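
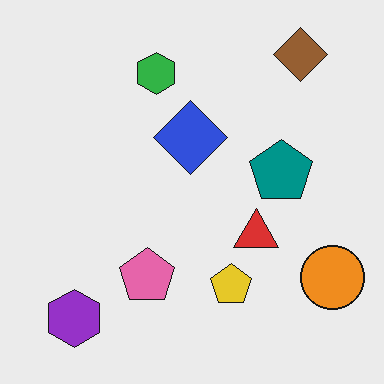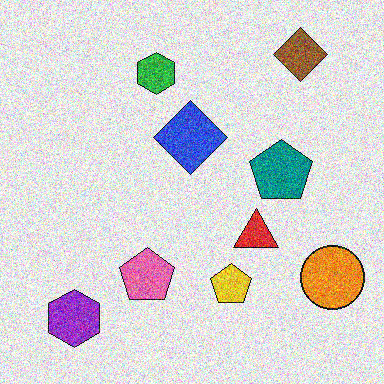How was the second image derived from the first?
This is the original image degraded with heavy additive noise.

Random speckle covers the whole image, including the flat background.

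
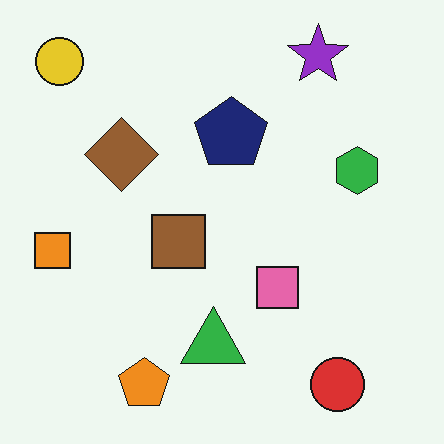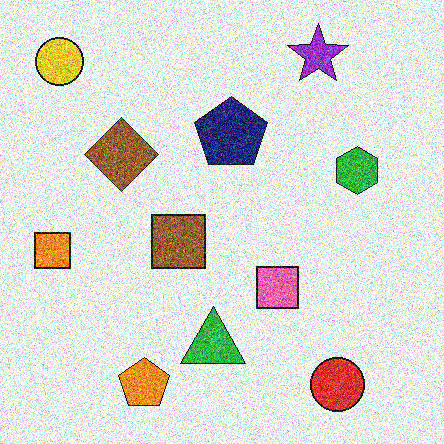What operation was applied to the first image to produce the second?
The second image is the first degraded with a thick layer of grain.

Random speckle covers the whole image, including the flat background.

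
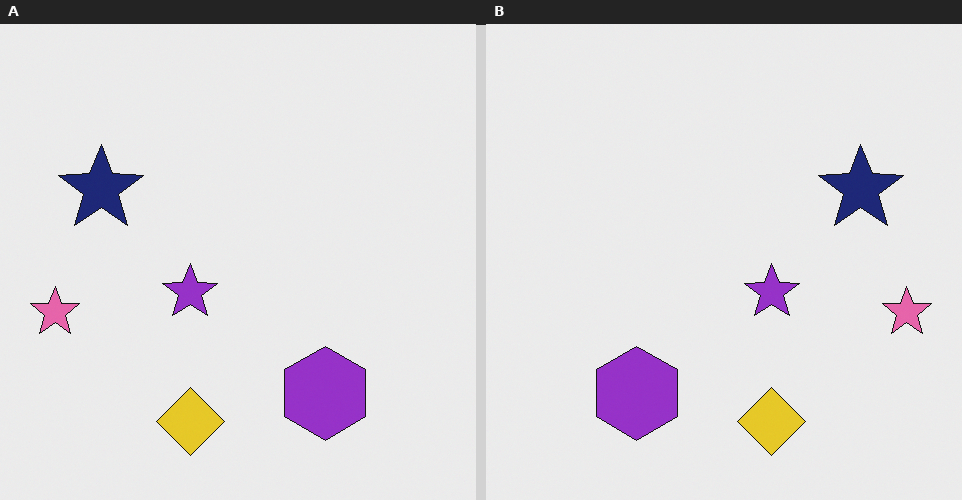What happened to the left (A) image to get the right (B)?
The image was flipped horizontally (left ↔ right).

The pink star is in the left of the left (A) image and the right of the right (B) — shapes on opposite sides of the vertical midline have swapped in a mirror flip.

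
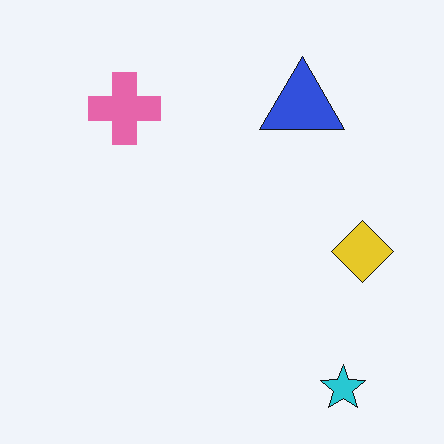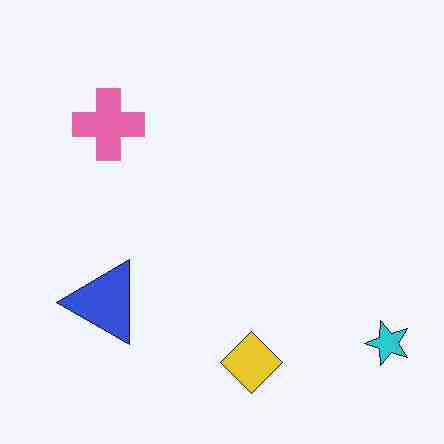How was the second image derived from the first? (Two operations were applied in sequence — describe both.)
It was degraded with heavy JPEG compression, then transposed (reflected across the top-left ↔ bottom-right diagonal).

Blocky 8×8 compression artifacts appear around shape edges and the flat background shows ringing — characteristic JPEG degradation. Shapes have swapped their row and column positions — what was in the top-right is now in the bottom-left — a diagonal reflection.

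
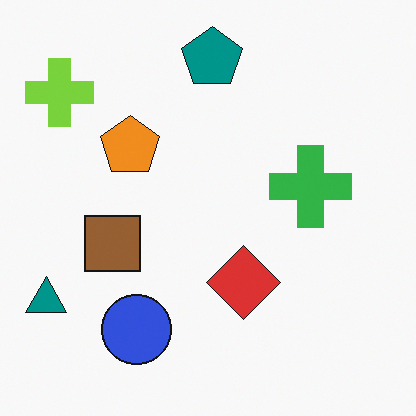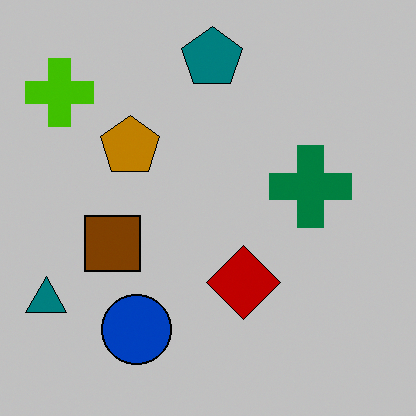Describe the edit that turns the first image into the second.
This is the original image aggressively posterized.

Each flat color has snapped to a coarser quantized level — most visibly, the near-white background has dropped to a flat grey.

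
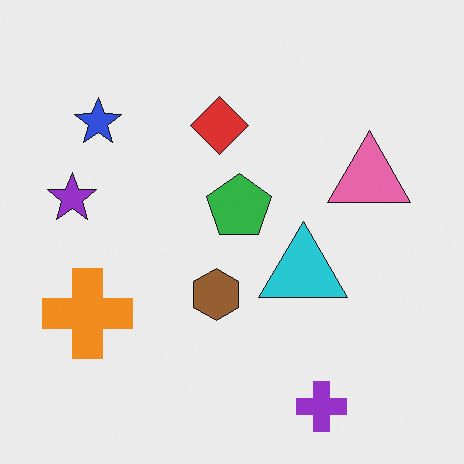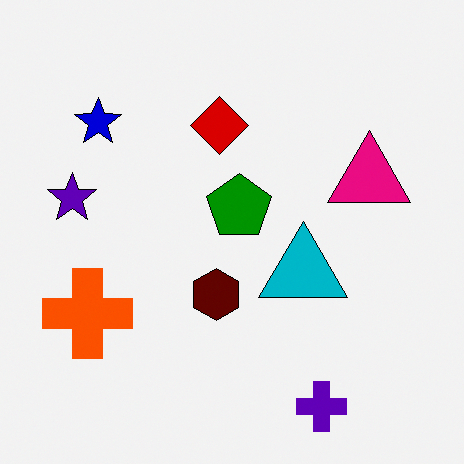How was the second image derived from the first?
The image was boosted in contrast.

Tones are pushed away from mid-grey across the whole image — a global contrast change.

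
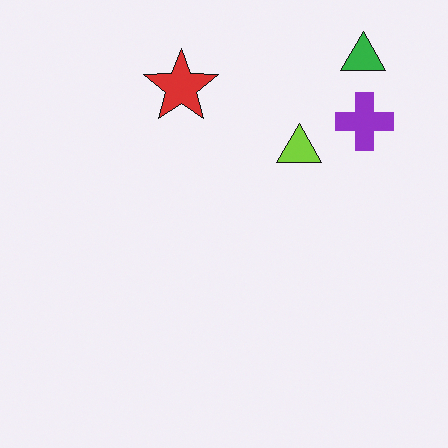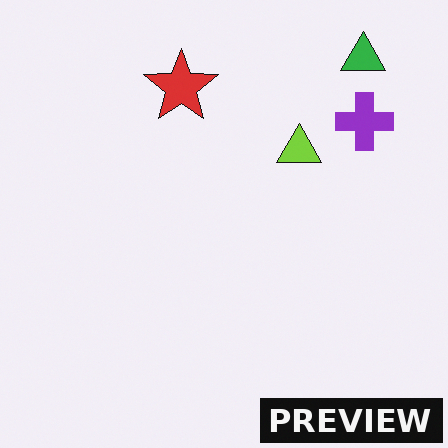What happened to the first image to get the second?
It was watermarked with the text "PREVIEW" in the lower-right corner.

A dark label reading "PREVIEW" appears in the lower-right corner.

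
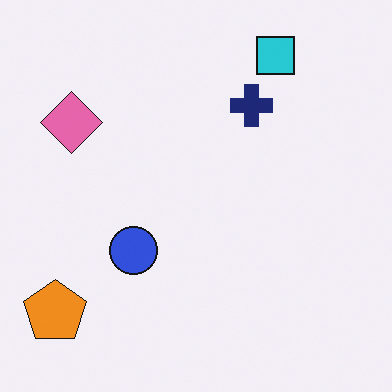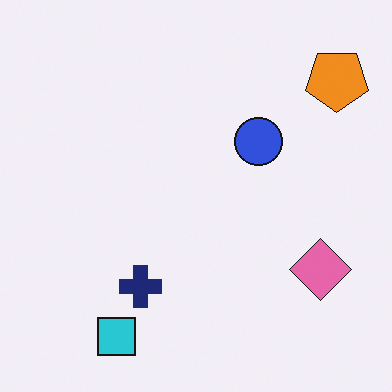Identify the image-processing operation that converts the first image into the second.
The image was rotated 180°.

The orange pentagon sits in the bottom-left of the first image and the top-right of the second — consistent with a whole-image 180° rotation.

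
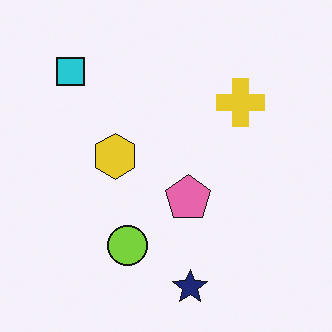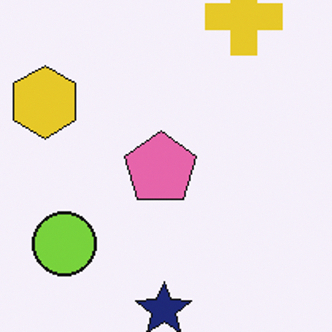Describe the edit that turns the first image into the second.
The image was cropped slightly and scaled back up.

The visible shapes are larger and the field of view is narrower; shapes near the original edges may be partly or wholly outside the frame — a crop-and-rescale.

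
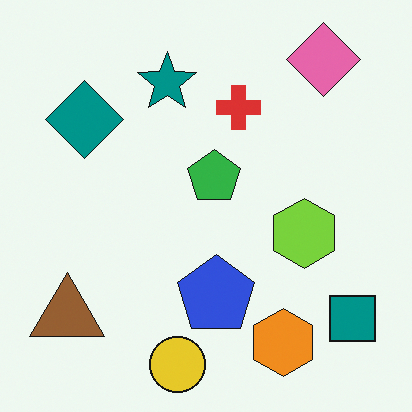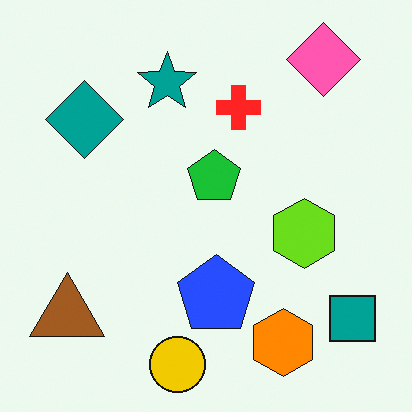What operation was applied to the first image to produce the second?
This is the original image slightly oversaturated.

All colors are more vivid — a global saturation change.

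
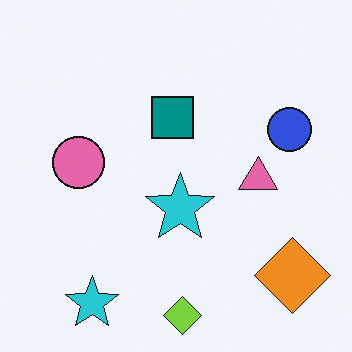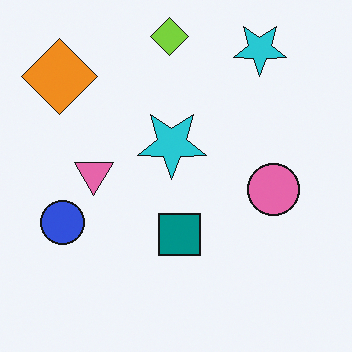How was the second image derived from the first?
The second image is the first rotated 180°.

The orange diamond sits in the bottom-right of the first image and the top-left of the second — consistent with a whole-image 180° rotation.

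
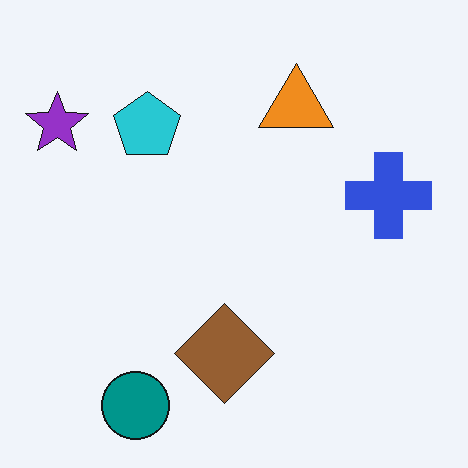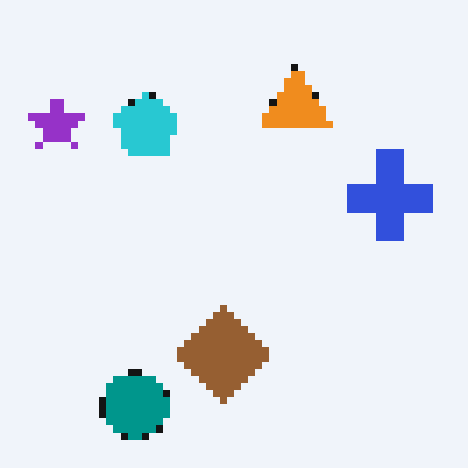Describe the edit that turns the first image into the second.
This is the original image pixelated into visible square blocks.

Shapes are reduced to large square blocks; fine edges and outlines are lost — a downscale-then-upscale (mosaic) effect.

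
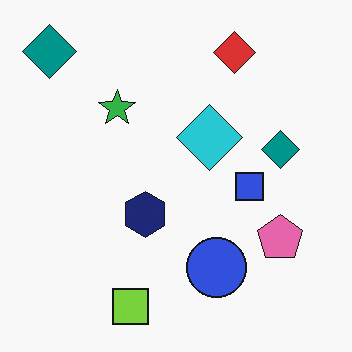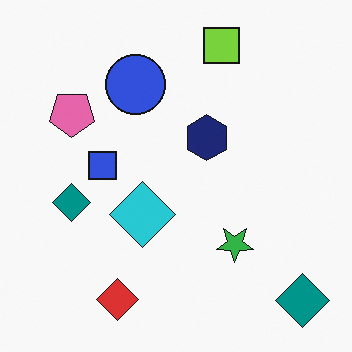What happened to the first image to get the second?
The image was rotated 180°.

The lime square sits in the bottom of the first image and the top of the second — consistent with a whole-image 180° rotation.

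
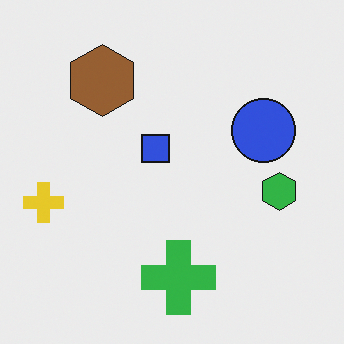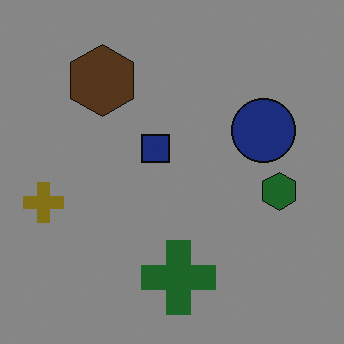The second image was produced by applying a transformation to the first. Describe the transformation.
The transformation is: darkened a lot.

Every pixel — background and shapes alike — is uniformly darkened.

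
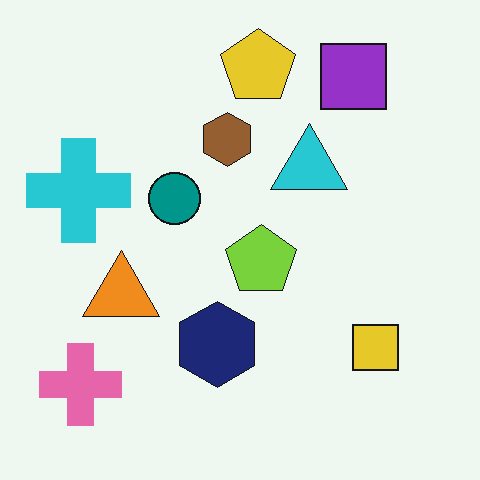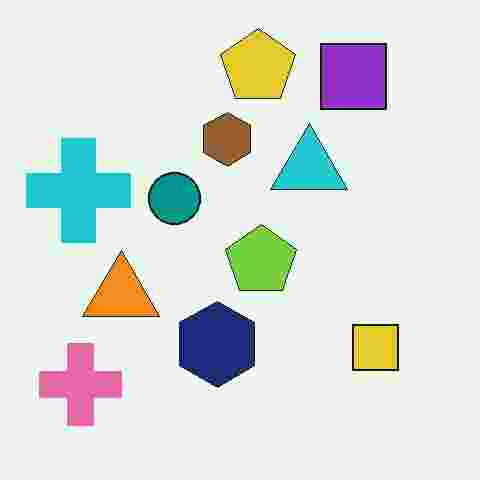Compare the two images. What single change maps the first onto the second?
Degraded with heavy JPEG compression.

Blocky 8×8 compression artifacts appear around shape edges and the flat background shows ringing — characteristic JPEG degradation.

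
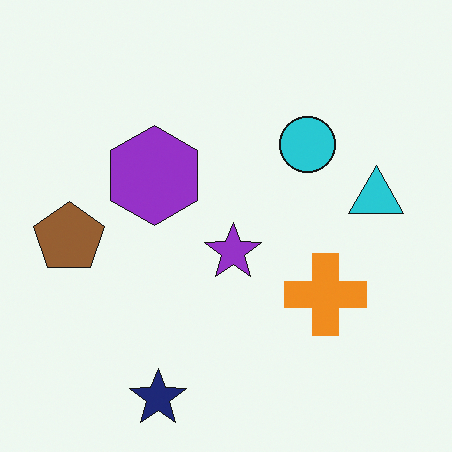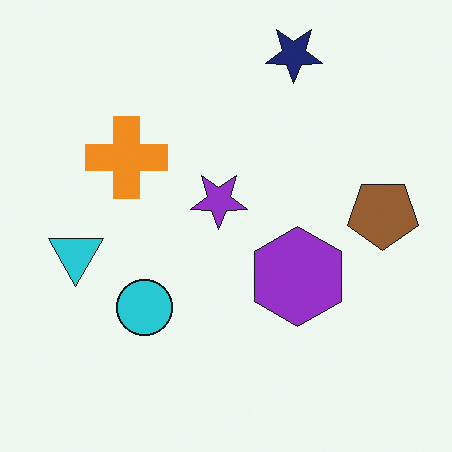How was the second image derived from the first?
The transformation is: rotated 180°.

The navy star sits in the bottom of the first image and the top of the second — consistent with a whole-image 180° rotation.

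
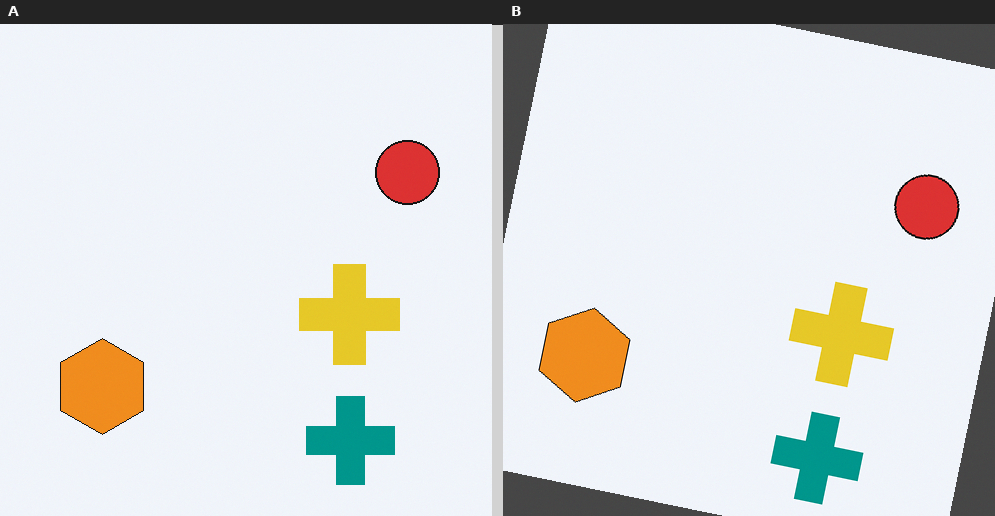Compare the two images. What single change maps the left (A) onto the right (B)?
Rotated clockwise by a small amount.

Every shape is tilted by the same angle and the image corners show triangular fill wedges — a whole-image rotation by a non-right angle.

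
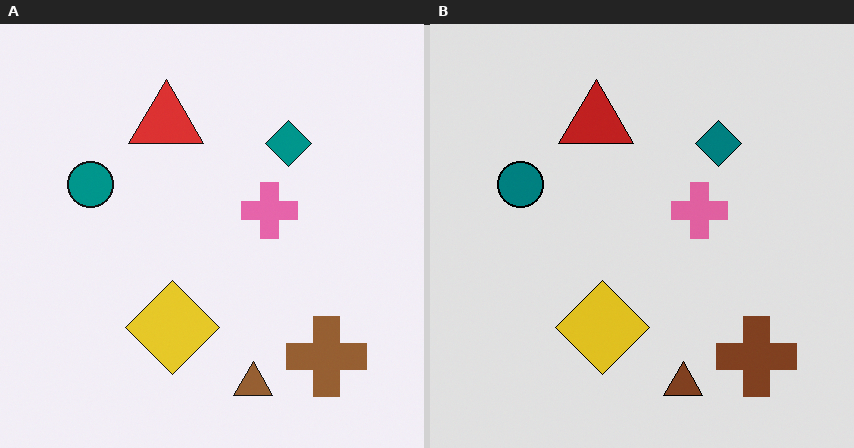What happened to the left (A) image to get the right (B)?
This is the original image moderately posterized.

Each flat color has snapped to a coarser quantized level — most visibly, the near-white background has dropped to a flat grey.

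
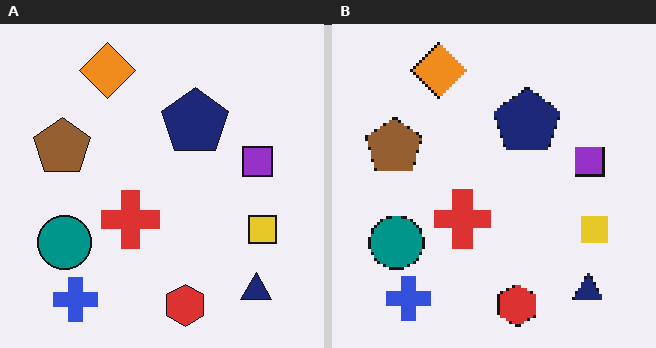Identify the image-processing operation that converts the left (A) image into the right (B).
This is the original image mildly pixelated.

Shapes are reduced to large square blocks; fine edges and outlines are lost — a downscale-then-upscale (mosaic) effect.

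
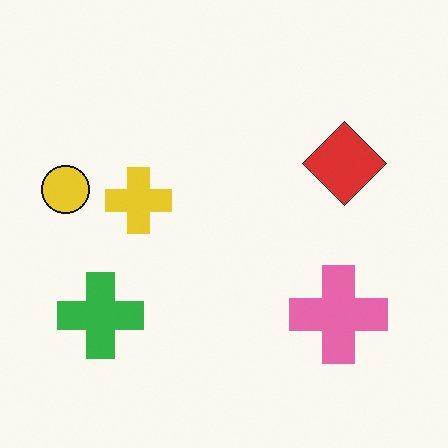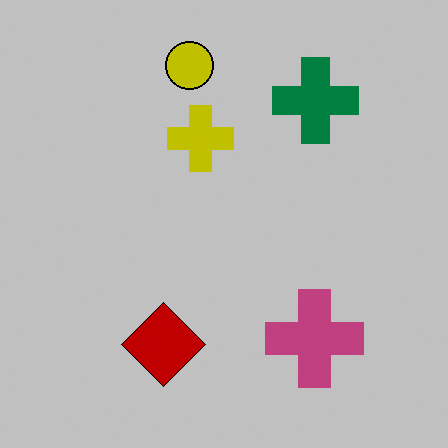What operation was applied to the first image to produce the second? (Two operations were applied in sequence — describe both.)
The transformation is: aggressively posterized, then transposed (reflected across the top-left ↔ bottom-right diagonal).

Each flat color has snapped to a coarser quantized level — most visibly, the near-white background has dropped to a flat grey. Shapes have swapped their row and column positions — what was in the top-right is now in the bottom-left — a diagonal reflection.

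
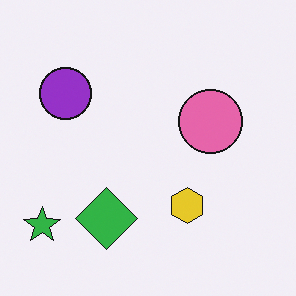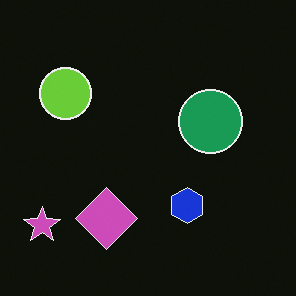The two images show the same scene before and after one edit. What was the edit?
The transformation is: color-inverted (negative).

The light background has become dark and every shape's color is its complement — a photographic negative.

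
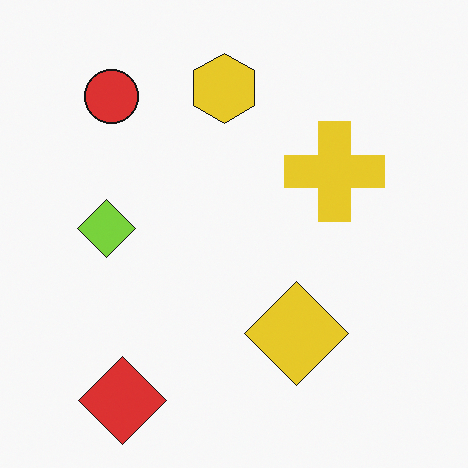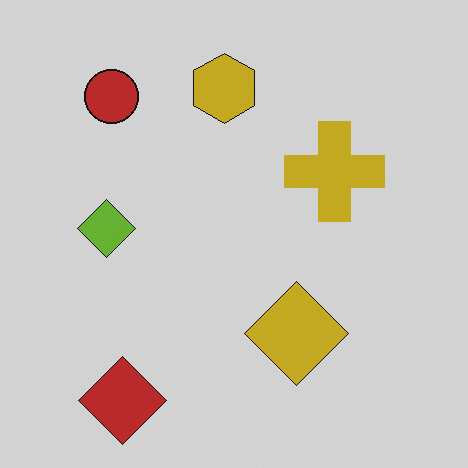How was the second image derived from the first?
Darkened a little.

Every pixel — background and shapes alike — is uniformly darkened.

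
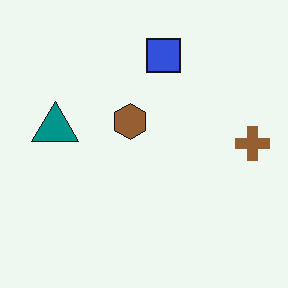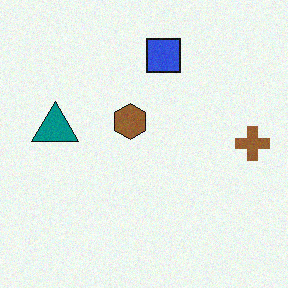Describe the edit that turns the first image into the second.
The transformation is: degraded with subtle gaussian noise.

Random speckle covers the whole image, including the flat background.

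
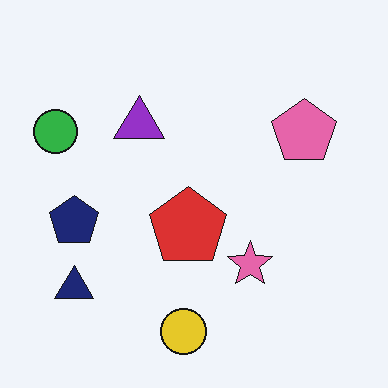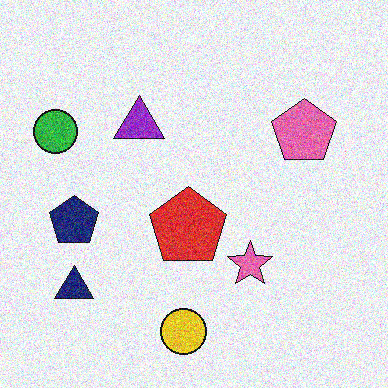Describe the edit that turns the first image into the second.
Degraded with heavy additive noise.

Random speckle covers the whole image, including the flat background.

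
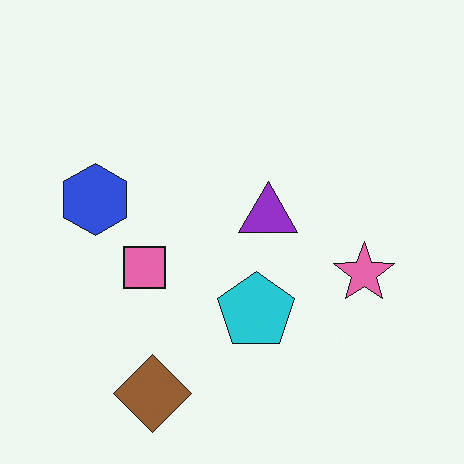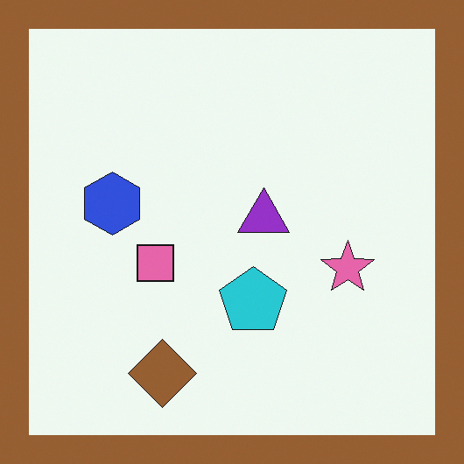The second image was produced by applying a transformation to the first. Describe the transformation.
The second image is the first framed with a brown border.

A solid brown frame runs around the edge of the second image, with the content slightly shrunk inside it.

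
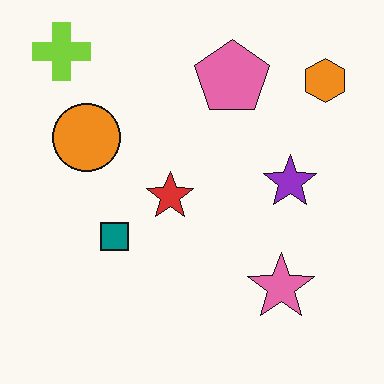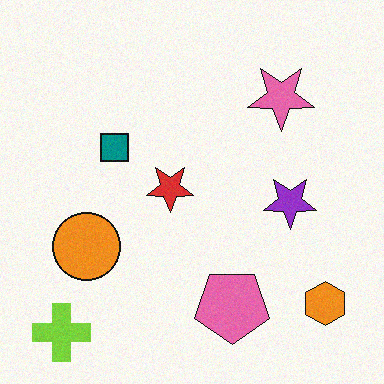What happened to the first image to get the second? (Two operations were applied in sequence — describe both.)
Degraded with light additive noise, then flipped vertically (top ↔ bottom).

Random speckle covers the whole image, including the flat background. The lime cross is in the top-left of the first image and the bottom-left of the second — shapes on opposite sides of the horizontal midline have swapped in a mirror flip.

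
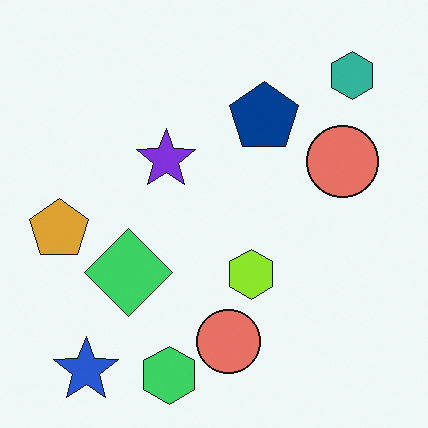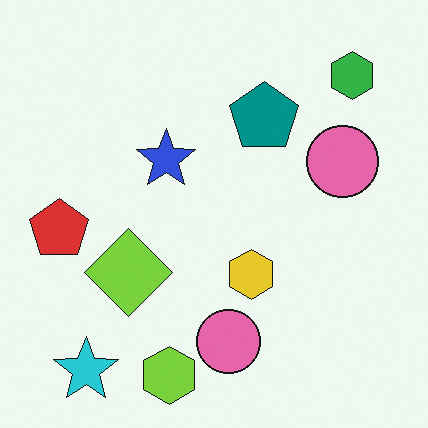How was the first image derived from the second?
The first image is the second hue-shifted slightly.

Every shape's color has rotated by the same amount around the hue wheel — a uniform hue shift.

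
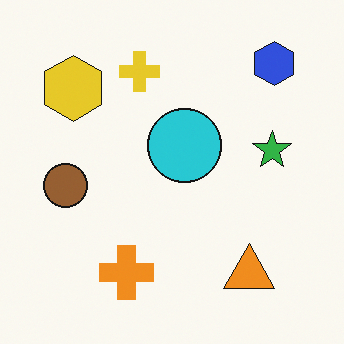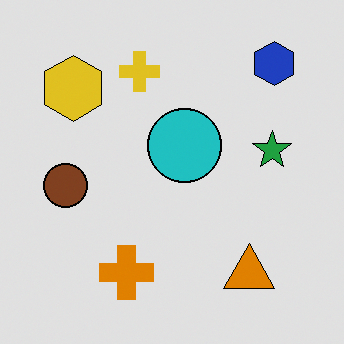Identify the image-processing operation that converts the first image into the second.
Posterized to a reduced palette.

Each flat color has snapped to a coarser quantized level — most visibly, the near-white background has dropped to a flat grey.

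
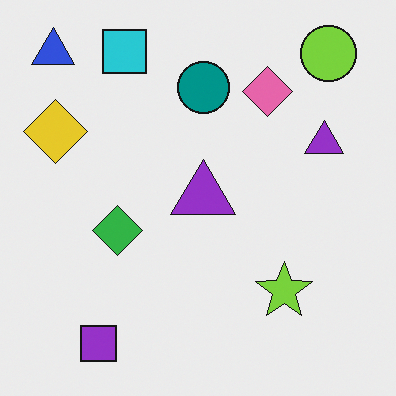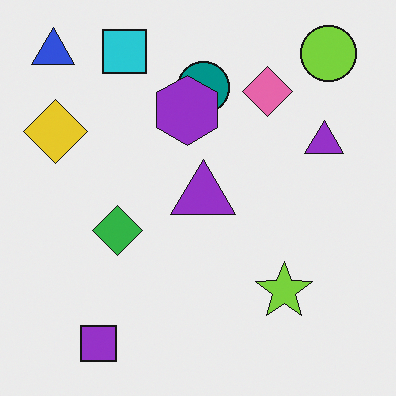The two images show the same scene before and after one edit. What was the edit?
The transformation is: overlaid with an additional purple hexagon.

A purple hexagon appears in the second image that is absent from the first.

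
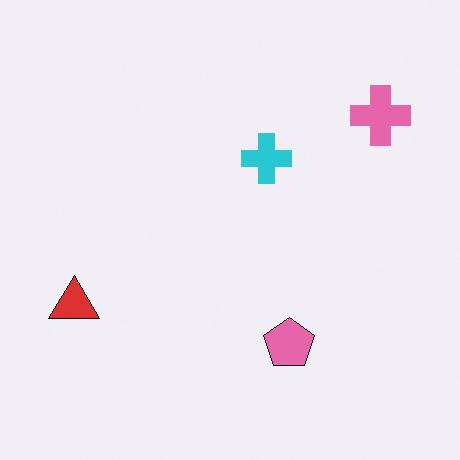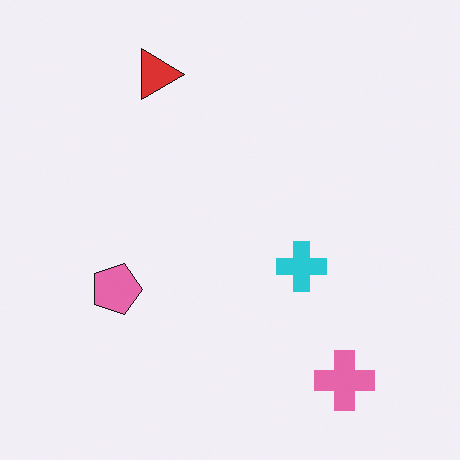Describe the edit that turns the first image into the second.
The second image is the first rotated 90° clockwise.

The pink cross sits in the top-right of the first image and the bottom-right of the second — consistent with a whole-image 90° clockwise rotation.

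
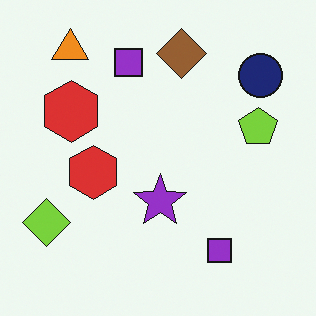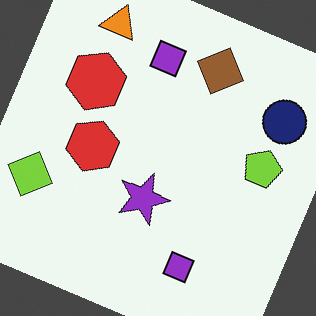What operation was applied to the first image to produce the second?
This is the original image rotated clockwise by a moderate amount.

Every shape is tilted by the same angle and the image corners show triangular fill wedges — a whole-image rotation by a non-right angle.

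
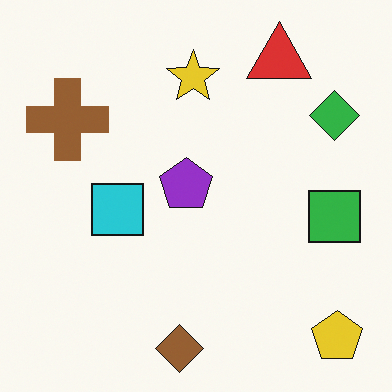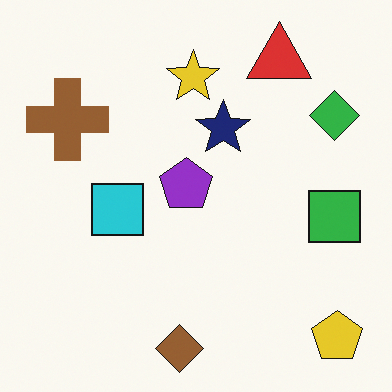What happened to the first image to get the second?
Overlaid with an additional navy star.

A navy star appears in the second image that is absent from the first.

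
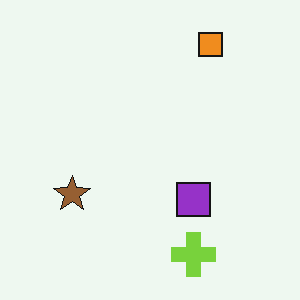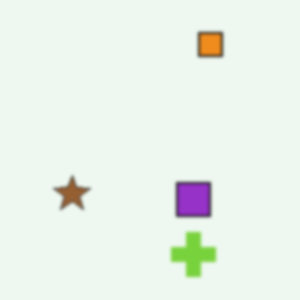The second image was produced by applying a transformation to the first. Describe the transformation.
This is the original image given a subtle gaussian blur.

Shape edges and outlines are uniformly softened across the whole image.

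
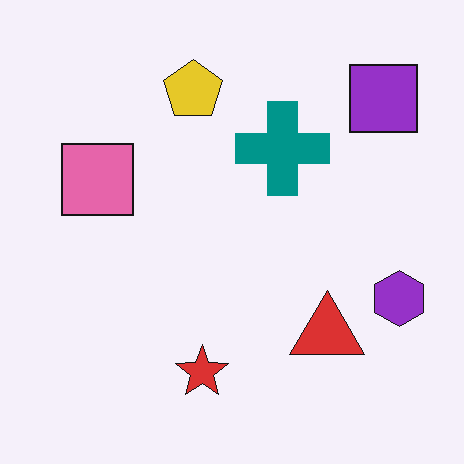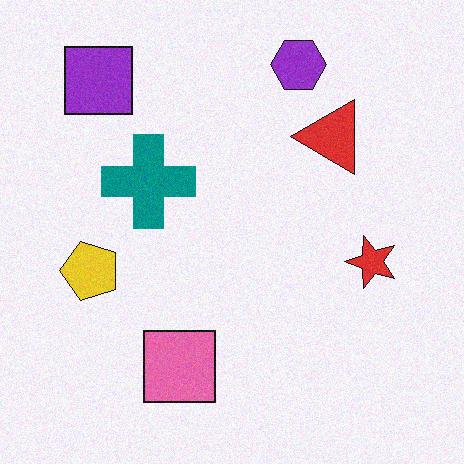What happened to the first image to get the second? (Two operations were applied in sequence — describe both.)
The second image is the first rotated 90° counter-clockwise, then degraded with subtle gaussian noise.

The purple square sits in the top-right of the first image and the top-left of the second — consistent with a whole-image 90° counter-clockwise rotation. Random speckle covers the whole image, including the flat background.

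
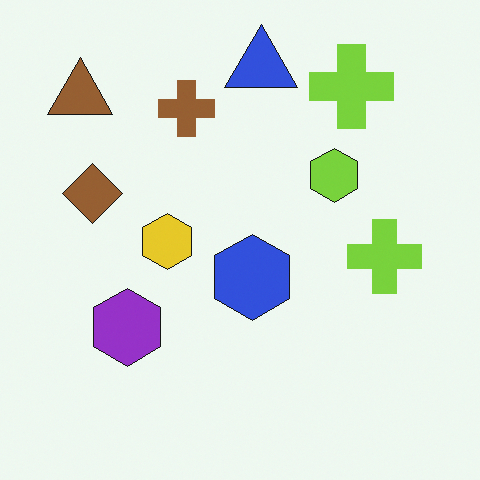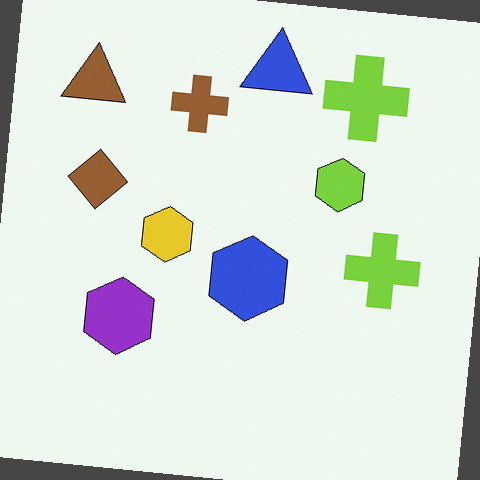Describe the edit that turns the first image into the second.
The transformation is: rotated clockwise by a small amount.

Every shape is tilted by the same angle and the image corners show triangular fill wedges — a whole-image rotation by a non-right angle.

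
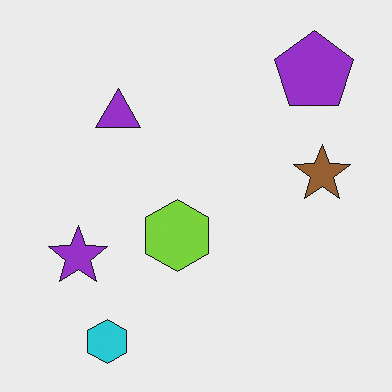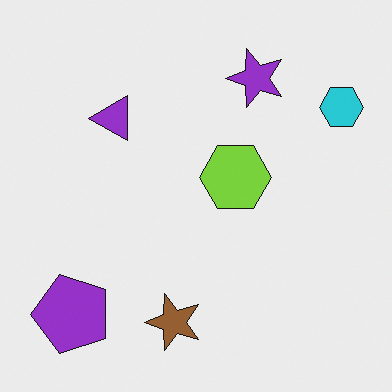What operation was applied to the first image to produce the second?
The transformation is: transposed (reflected across the top-left ↔ bottom-right diagonal).

Shapes have swapped their row and column positions — what was in the top-right is now in the bottom-left — a diagonal reflection.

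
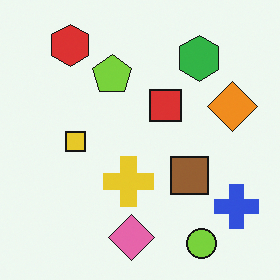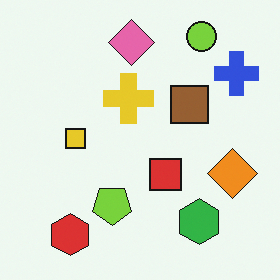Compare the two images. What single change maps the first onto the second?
The image was flipped vertically (top ↔ bottom).

The lime circle is in the bottom-right of the first image and the top-right of the second — shapes on opposite sides of the horizontal midline have swapped in a mirror flip.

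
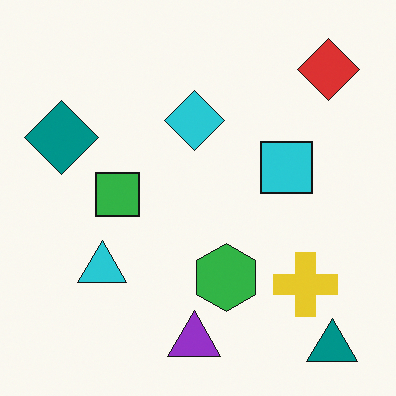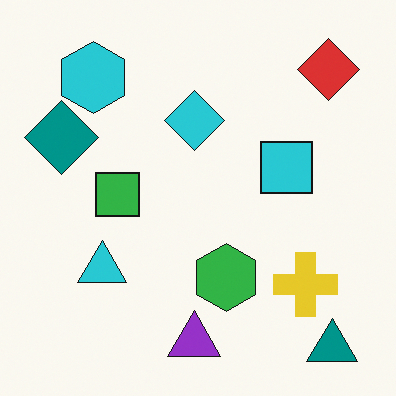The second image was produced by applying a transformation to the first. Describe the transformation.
The transformation is: overlaid with an additional cyan hexagon.

A cyan hexagon appears in the second image that is absent from the first.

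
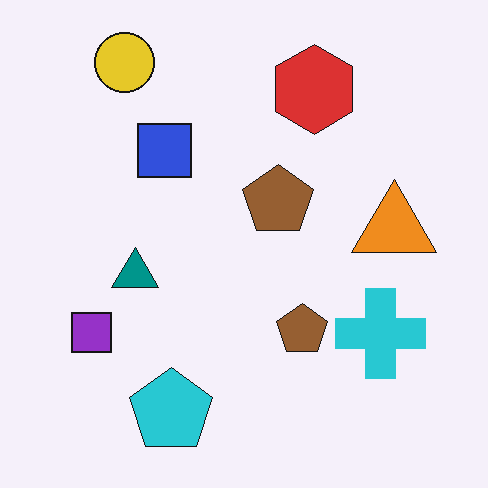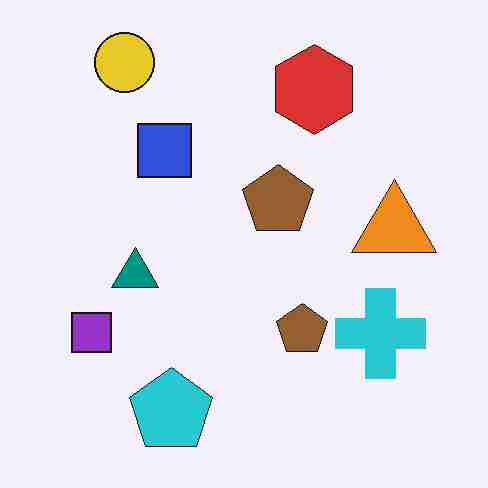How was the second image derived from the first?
It was heavily JPEG-compressed with obvious blocking artifacts.

Blocky 8×8 compression artifacts appear around shape edges and the flat background shows ringing — characteristic JPEG degradation.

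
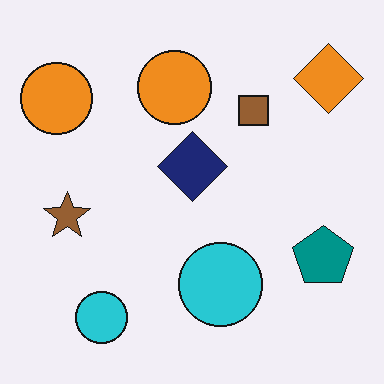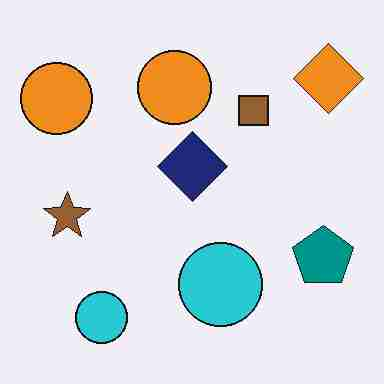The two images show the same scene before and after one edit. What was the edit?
The second image is the first degraded with heavy JPEG compression.

Blocky 8×8 compression artifacts appear around shape edges and the flat background shows ringing — characteristic JPEG degradation.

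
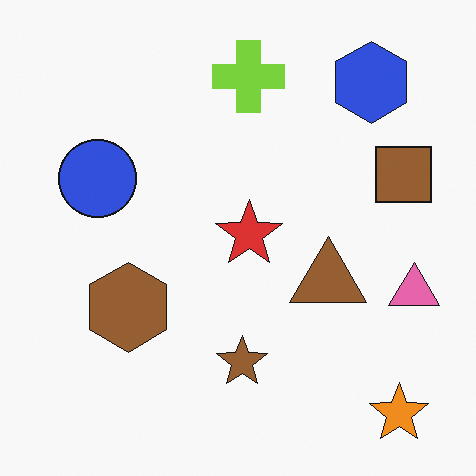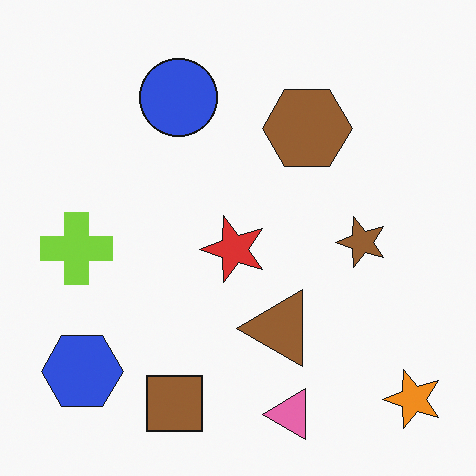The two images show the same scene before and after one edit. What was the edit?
The transformation is: transposed (reflected across the top-left ↔ bottom-right diagonal).

Shapes have swapped their row and column positions — what was in the top-right is now in the bottom-left — a diagonal reflection.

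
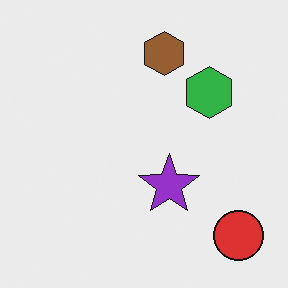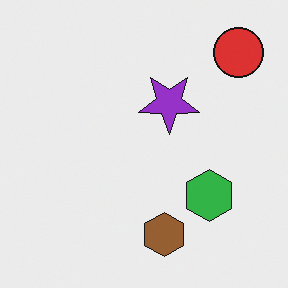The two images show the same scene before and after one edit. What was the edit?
It was flipped vertically (top ↔ bottom).

The red circle is in the bottom-right of the first image and the top-right of the second — shapes on opposite sides of the horizontal midline have swapped in a mirror flip.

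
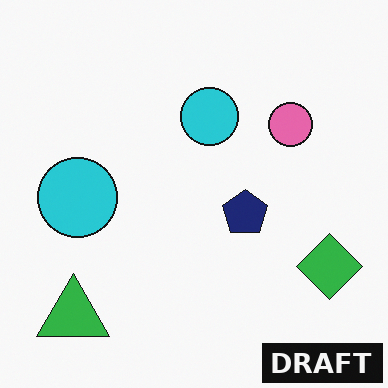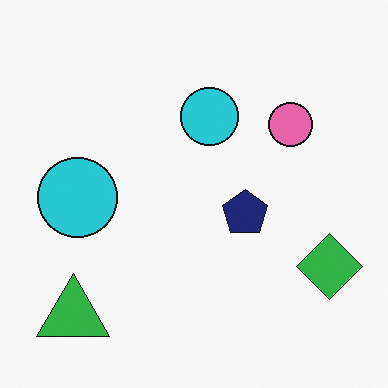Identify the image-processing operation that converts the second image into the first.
This is the original image watermarked with the text "DRAFT" in the lower-right corner.

A dark label reading "DRAFT" appears in the lower-right corner.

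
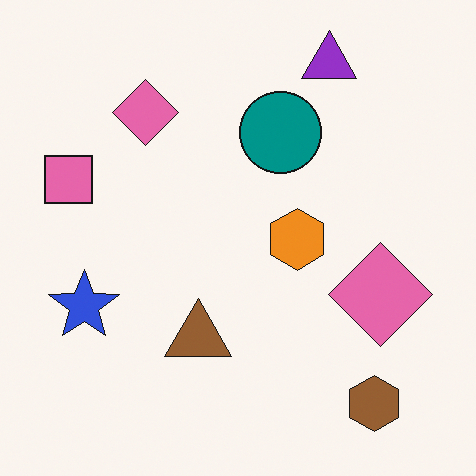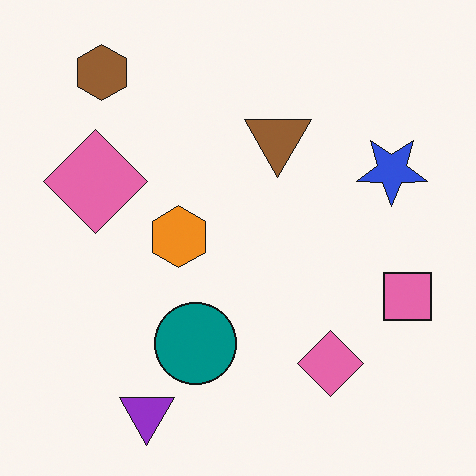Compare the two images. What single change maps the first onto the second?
Rotated 180°.

The brown hexagon sits in the bottom-right of the first image and the top-left of the second — consistent with a whole-image 180° rotation.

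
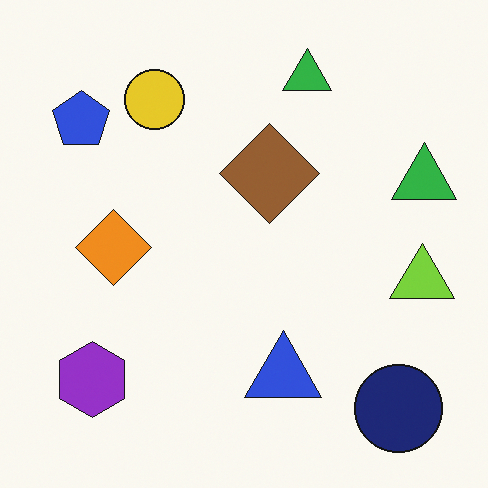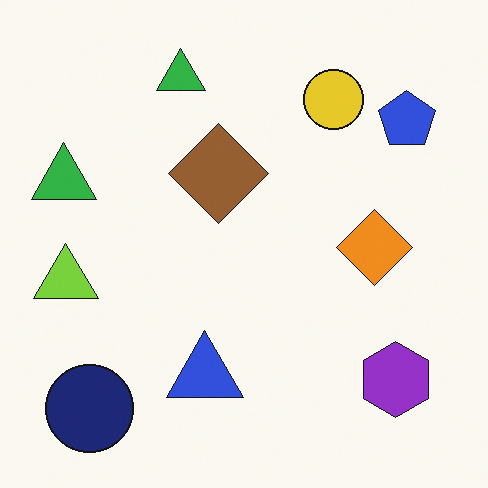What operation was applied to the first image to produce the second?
Flipped horizontally (left ↔ right).

The lime triangle is in the right of the first image and the left of the second — shapes on opposite sides of the vertical midline have swapped in a mirror flip.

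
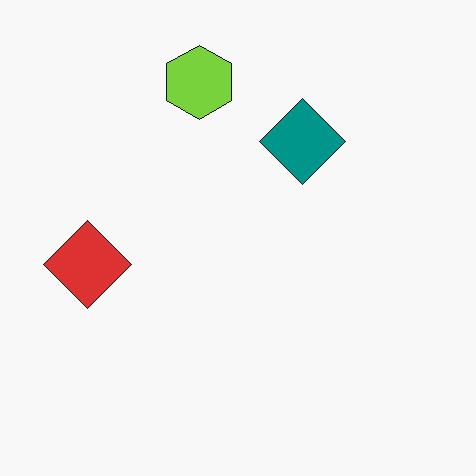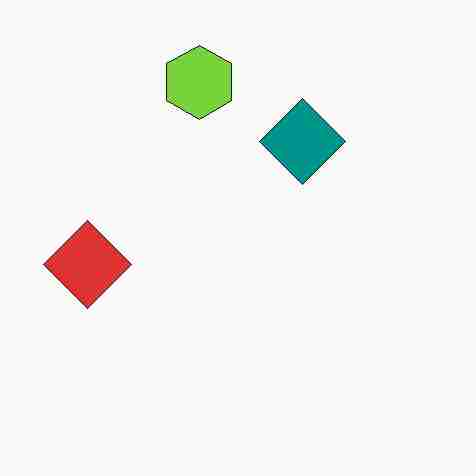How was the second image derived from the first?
The image was degraded with heavy JPEG compression.

Blocky 8×8 compression artifacts appear around shape edges and the flat background shows ringing — characteristic JPEG degradation.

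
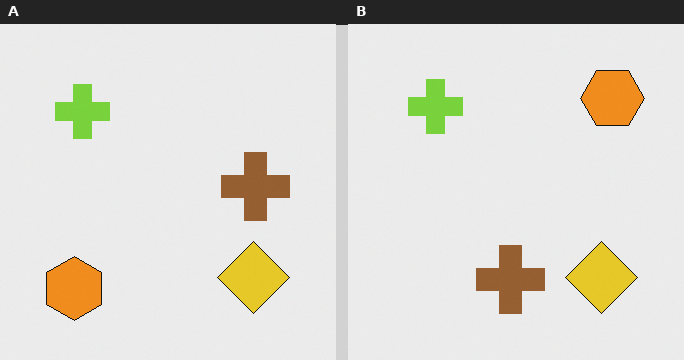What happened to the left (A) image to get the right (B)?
Transposed (reflected across the top-left ↔ bottom-right diagonal).

Shapes have swapped their row and column positions — what was in the top-right is now in the bottom-left — a diagonal reflection.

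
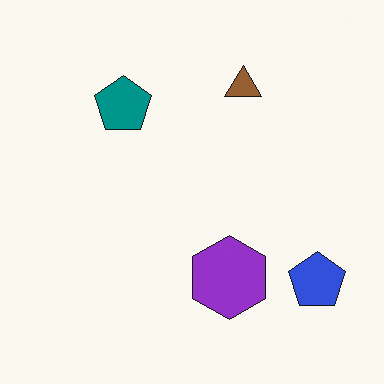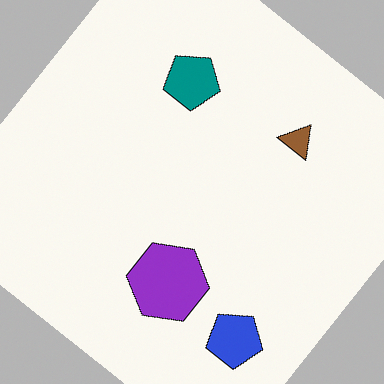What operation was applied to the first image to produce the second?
Rotated clockwise by a large amount — several tens of degrees.

Every shape is tilted by the same angle and the image corners show triangular fill wedges — a whole-image rotation by a non-right angle.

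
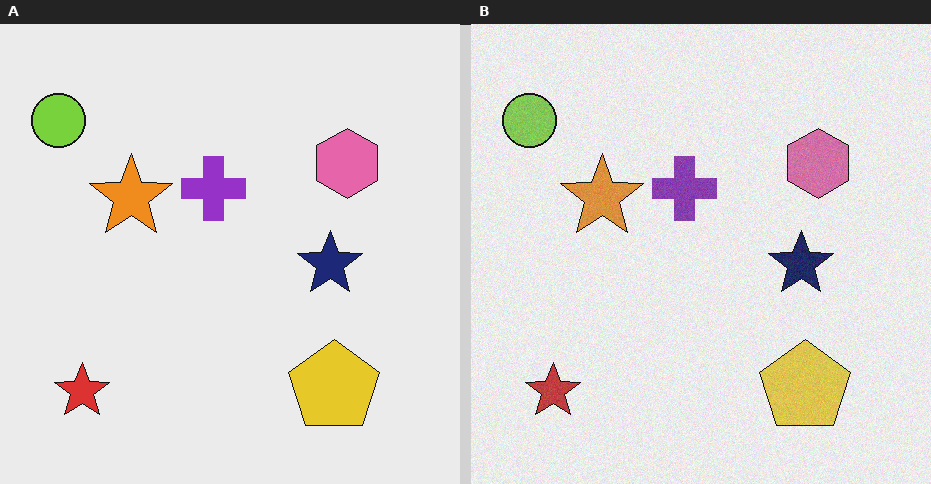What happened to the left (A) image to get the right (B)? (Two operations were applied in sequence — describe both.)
Slightly desaturated, then degraded with light additive noise.

All colors are more muted and greyish — a global saturation change. Random speckle covers the whole image, including the flat background.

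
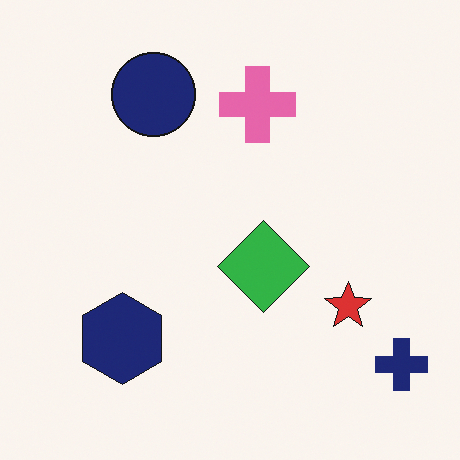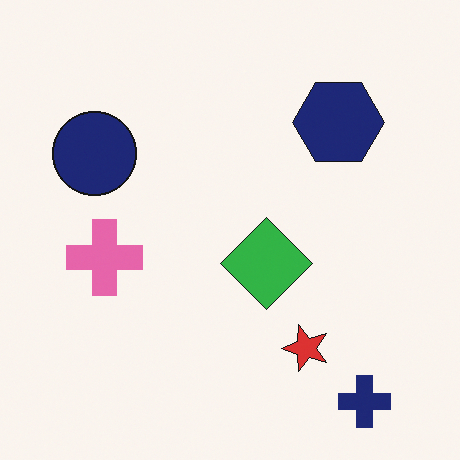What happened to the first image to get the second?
This is the original image transposed (reflected across the top-left ↔ bottom-right diagonal).

Shapes have swapped their row and column positions — what was in the top-right is now in the bottom-left — a diagonal reflection.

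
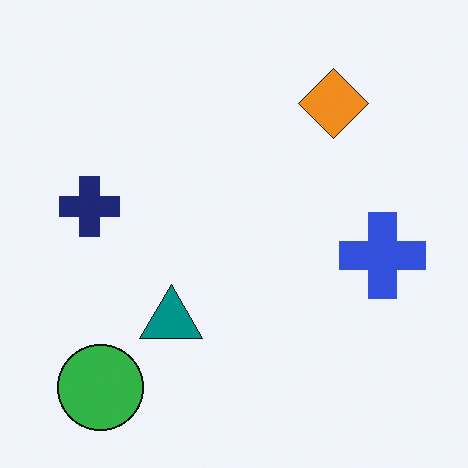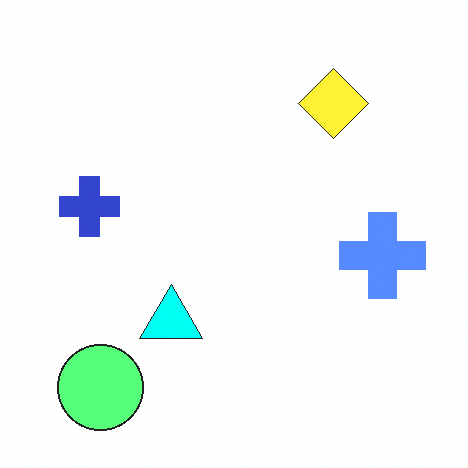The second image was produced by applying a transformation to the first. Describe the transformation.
The second image is the first noticeably brightened.

Every pixel — background and shapes alike — is uniformly brightened.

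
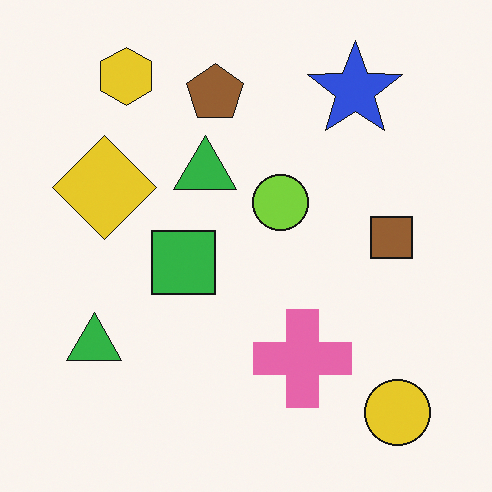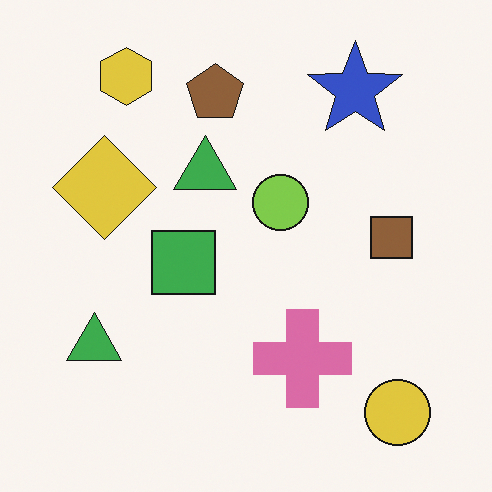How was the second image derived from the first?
The transformation is: slightly desaturated.

All colors are more muted and greyish — a global saturation change.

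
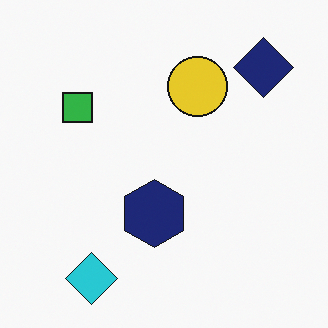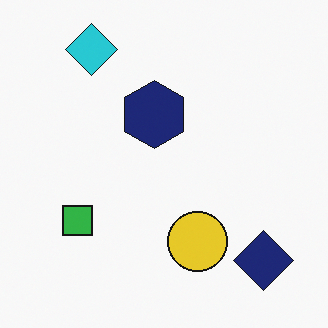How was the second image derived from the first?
It was flipped vertically (top ↔ bottom).

The cyan diamond is in the bottom-left of the first image and the top-left of the second — shapes on opposite sides of the horizontal midline have swapped in a mirror flip.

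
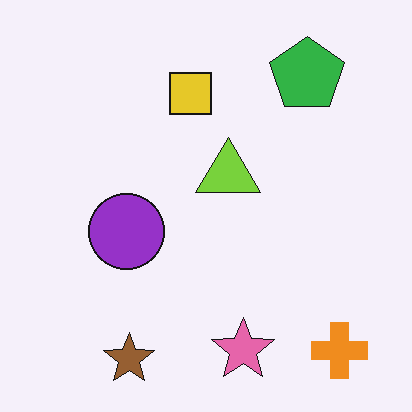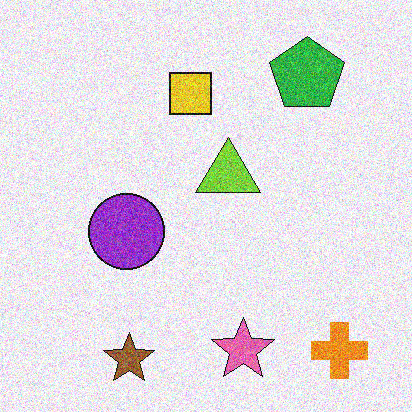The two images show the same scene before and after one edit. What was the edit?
The second image is the first degraded with heavy additive noise.

Random speckle covers the whole image, including the flat background.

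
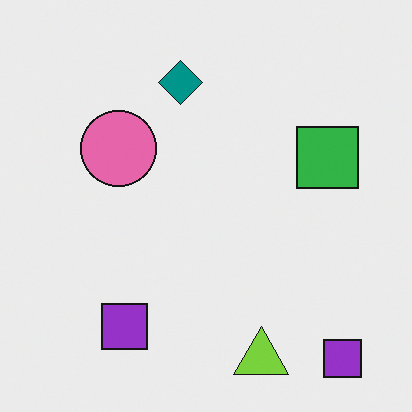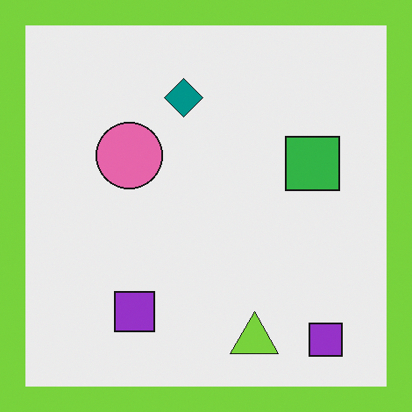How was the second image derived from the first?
The image was framed with a lime border.

A solid lime frame runs around the edge of the second image, with the content slightly shrunk inside it.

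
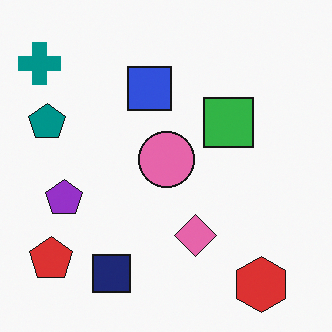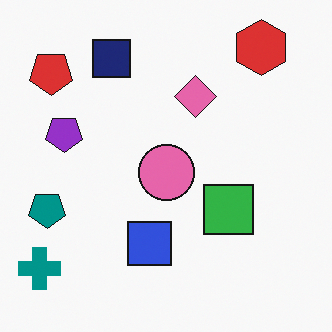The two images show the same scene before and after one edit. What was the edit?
It was flipped vertically (top ↔ bottom).

The red hexagon is in the bottom-right of the first image and the top-right of the second — shapes on opposite sides of the horizontal midline have swapped in a mirror flip.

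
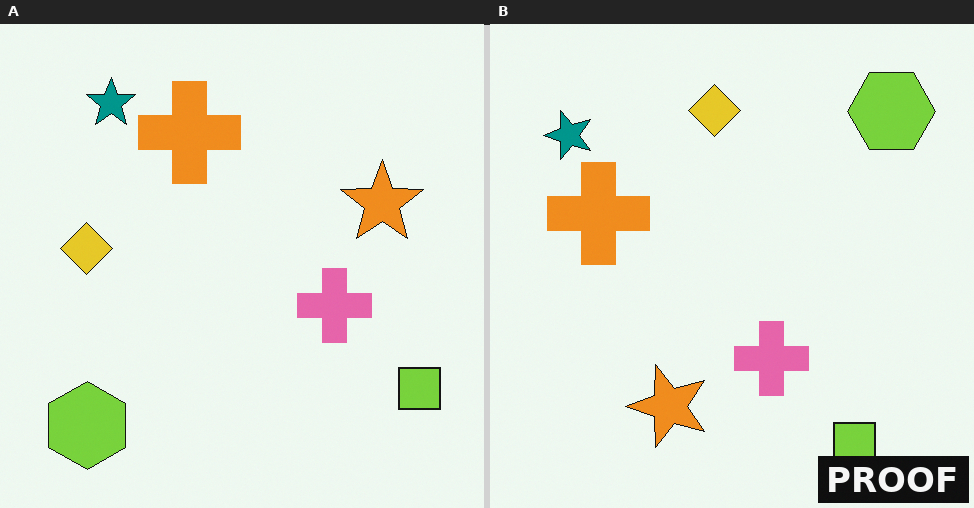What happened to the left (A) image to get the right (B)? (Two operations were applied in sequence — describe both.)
The transformation is: transposed (reflected across the top-left ↔ bottom-right diagonal), then watermarked with the text "PROOF" in the lower-right corner.

Shapes have swapped their row and column positions — what was in the top-right is now in the bottom-left — a diagonal reflection. A dark label reading "PROOF" appears in the lower-right corner.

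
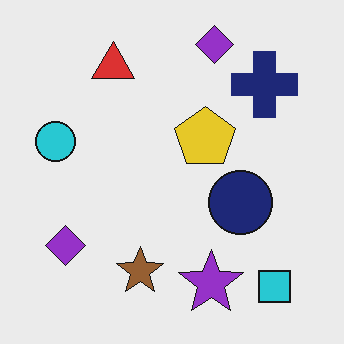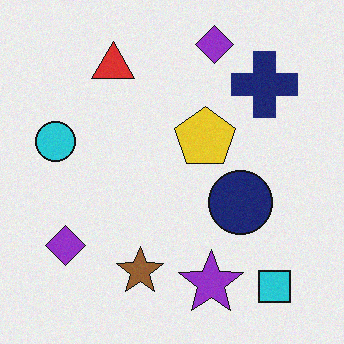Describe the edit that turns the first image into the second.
The transformation is: degraded with light additive noise.

Random speckle covers the whole image, including the flat background.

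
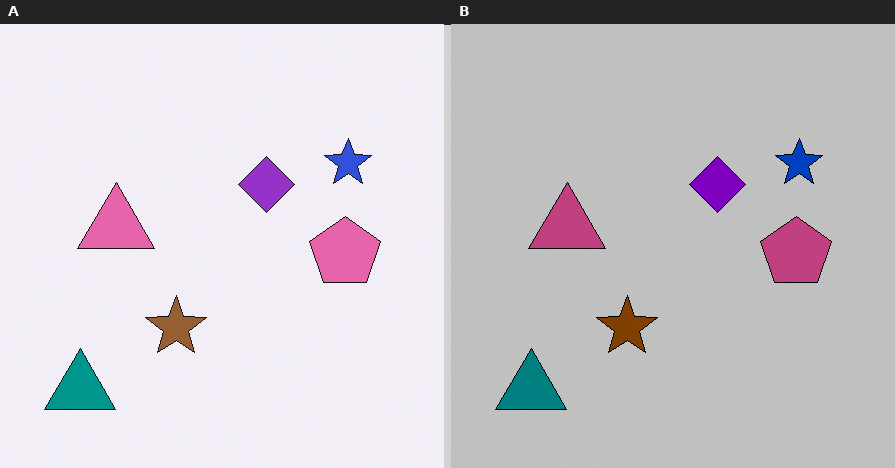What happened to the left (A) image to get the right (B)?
The right (B) image is the left (A) heavily posterized to just a handful of flat colors.

Each flat color has snapped to a coarser quantized level — most visibly, the near-white background has dropped to a flat grey.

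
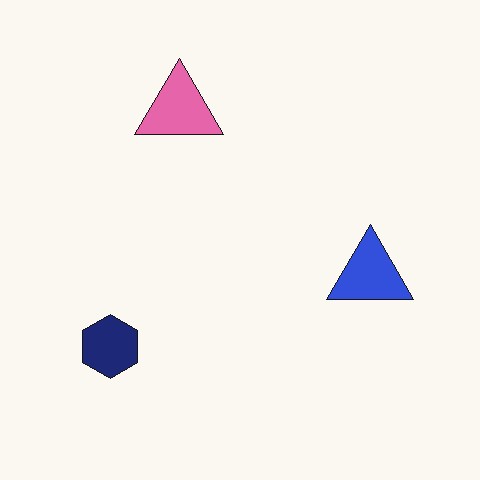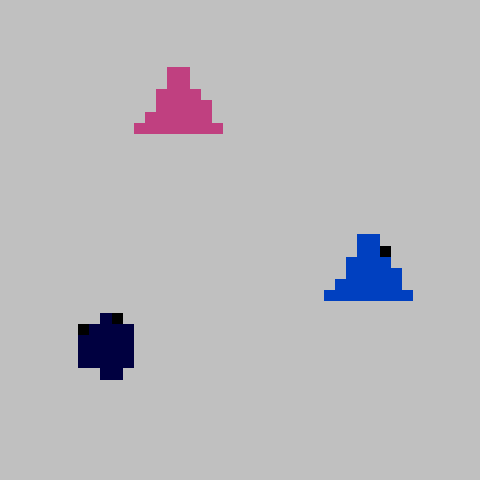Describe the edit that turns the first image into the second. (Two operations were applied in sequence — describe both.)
It was coarsely pixelated, then heavily posterized to just a handful of flat colors.

Shapes are reduced to large square blocks; fine edges and outlines are lost — a downscale-then-upscale (mosaic) effect. Each flat color has snapped to a coarser quantized level — most visibly, the near-white background has dropped to a flat grey.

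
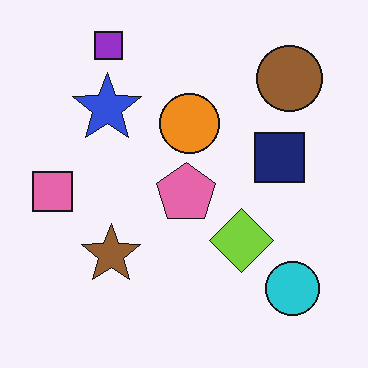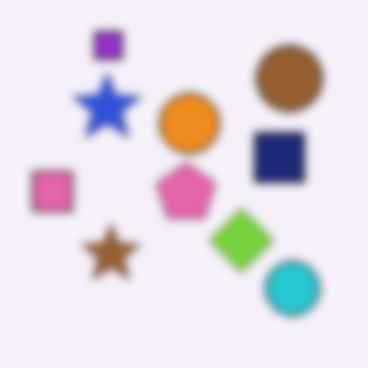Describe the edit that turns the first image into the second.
The transformation is: noticeably gaussian-blurred.

Shape edges and outlines are uniformly softened across the whole image.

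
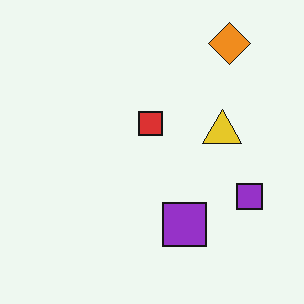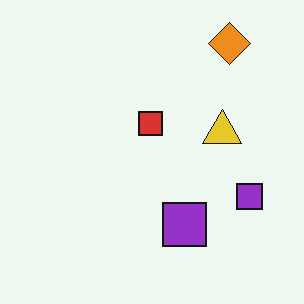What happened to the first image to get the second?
It was JPEG-compressed with visible artifacts.

Blocky 8×8 compression artifacts appear around shape edges and the flat background shows ringing — characteristic JPEG degradation.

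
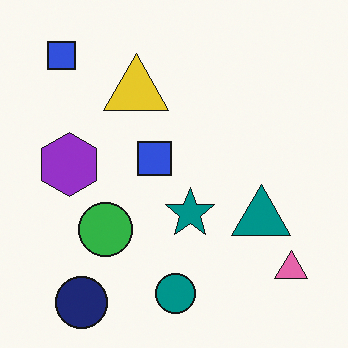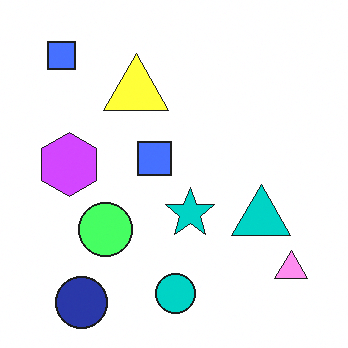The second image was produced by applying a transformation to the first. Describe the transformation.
The image was noticeably brightened.

Every pixel — background and shapes alike — is uniformly brightened.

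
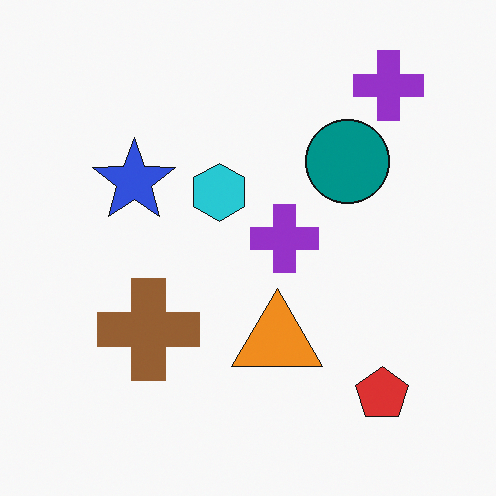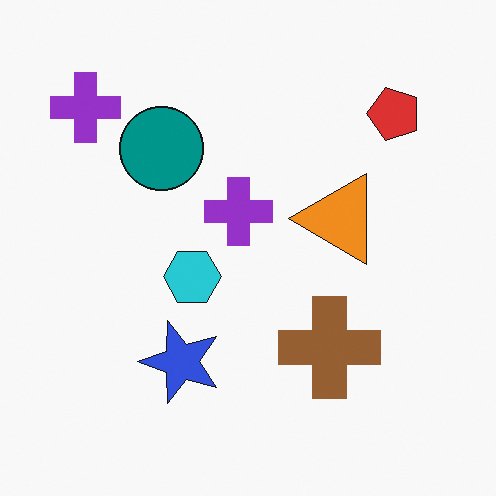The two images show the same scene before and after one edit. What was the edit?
Rotated 90° counter-clockwise.

The red pentagon sits in the bottom-right of the first image and the top-right of the second — consistent with a whole-image 90° counter-clockwise rotation.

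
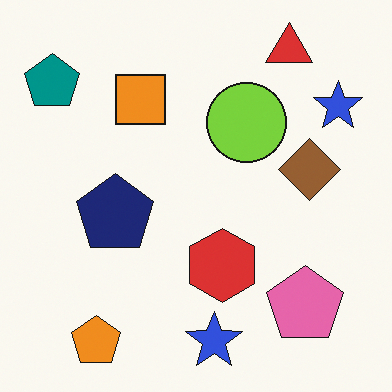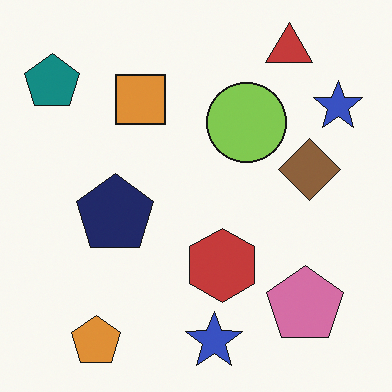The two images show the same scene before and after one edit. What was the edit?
The image was slightly desaturated.

All colors are more muted and greyish — a global saturation change.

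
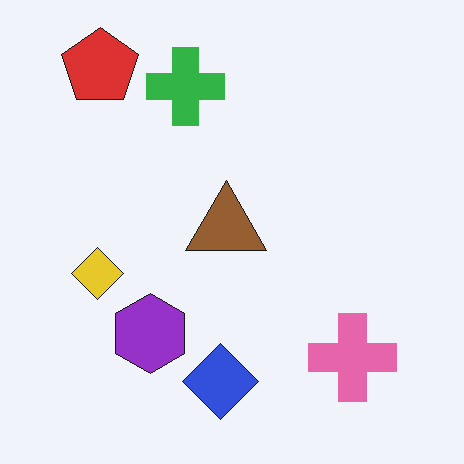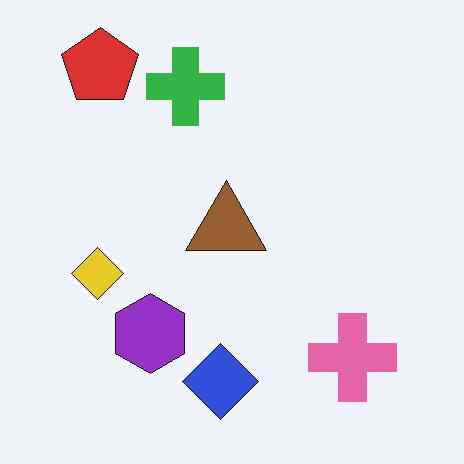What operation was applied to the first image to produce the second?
The image was JPEG-compressed with visible artifacts.

Blocky 8×8 compression artifacts appear around shape edges and the flat background shows ringing — characteristic JPEG degradation.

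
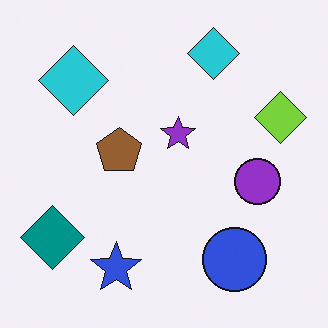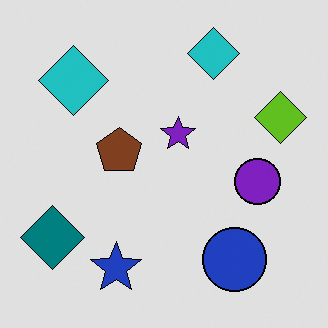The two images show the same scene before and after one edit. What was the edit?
Moderately posterized.

Each flat color has snapped to a coarser quantized level — most visibly, the near-white background has dropped to a flat grey.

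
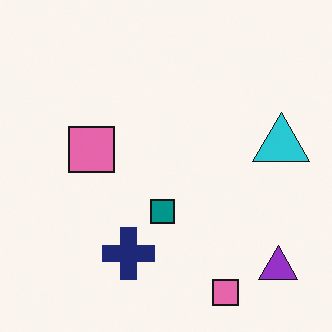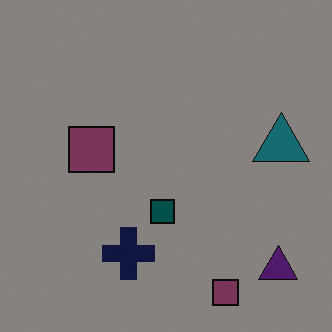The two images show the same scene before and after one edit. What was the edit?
Noticeably darkened.

Every pixel — background and shapes alike — is uniformly darkened.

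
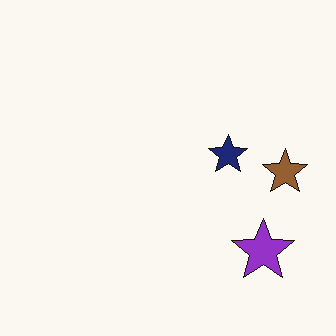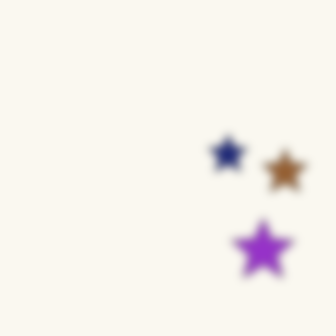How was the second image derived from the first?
The image was moderately blurred.

Shape edges and outlines are uniformly softened across the whole image.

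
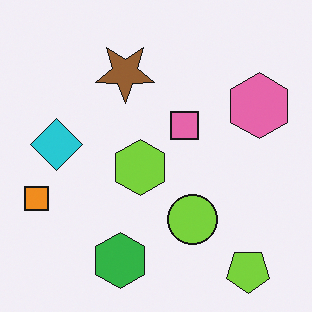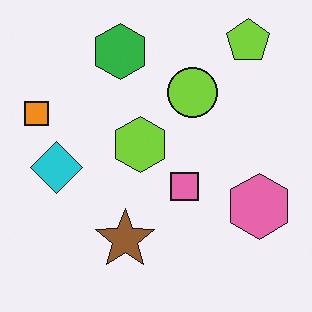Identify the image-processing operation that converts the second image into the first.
Flipped vertically (top ↔ bottom).

The lime pentagon is in the top-right of the second image and the bottom-right of the first — shapes on opposite sides of the horizontal midline have swapped in a mirror flip.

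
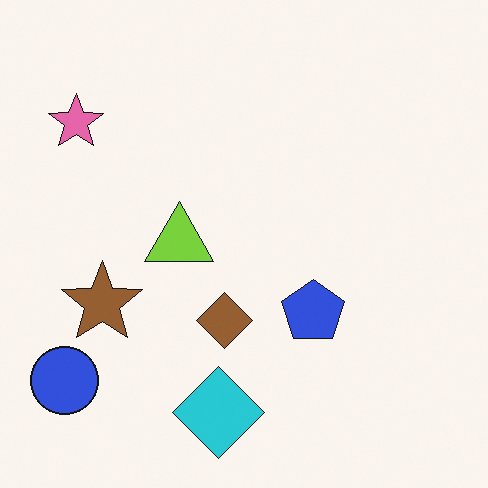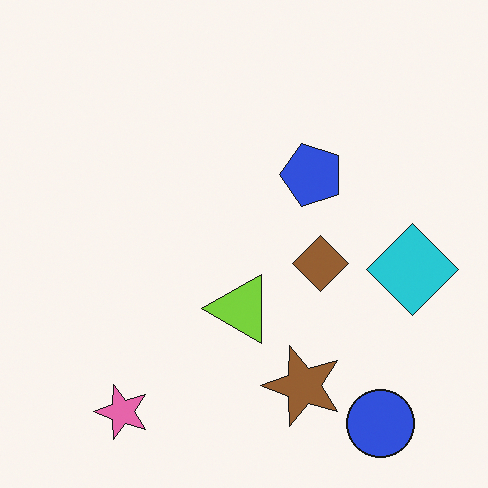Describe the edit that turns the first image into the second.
Rotated 90° counter-clockwise.

The blue circle sits in the bottom-left of the first image and the bottom-right of the second — consistent with a whole-image 90° counter-clockwise rotation.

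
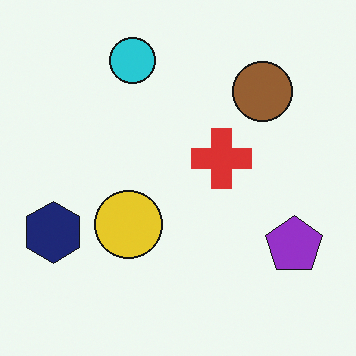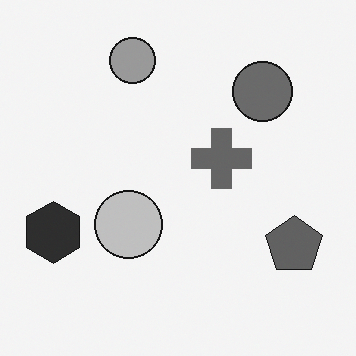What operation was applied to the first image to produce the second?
It was converted to grayscale.

All color is removed — every shape is now a shade of grey.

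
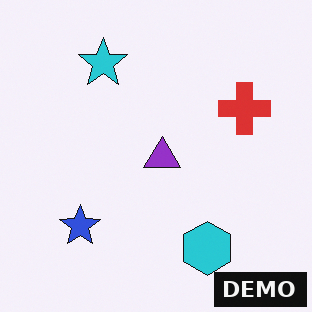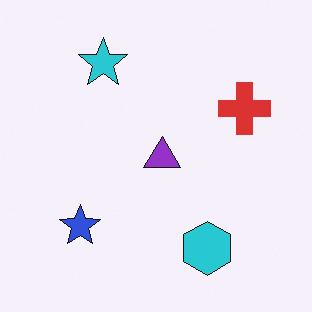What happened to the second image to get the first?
This is the original image watermarked with the text "DEMO" in the lower-right corner.

A dark label reading "DEMO" appears in the lower-right corner.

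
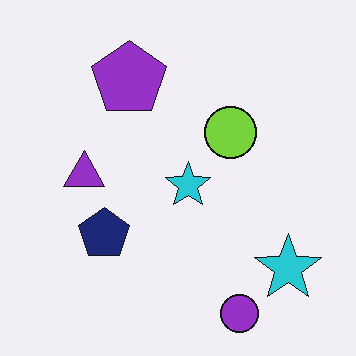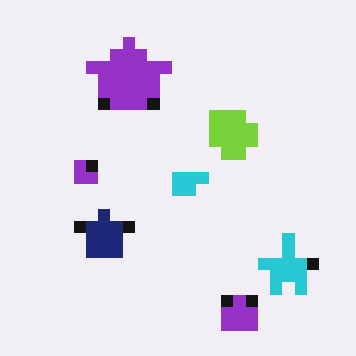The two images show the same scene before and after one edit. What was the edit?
This is the original image coarsely pixelated.

Shapes are reduced to large square blocks; fine edges and outlines are lost — a downscale-then-upscale (mosaic) effect.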